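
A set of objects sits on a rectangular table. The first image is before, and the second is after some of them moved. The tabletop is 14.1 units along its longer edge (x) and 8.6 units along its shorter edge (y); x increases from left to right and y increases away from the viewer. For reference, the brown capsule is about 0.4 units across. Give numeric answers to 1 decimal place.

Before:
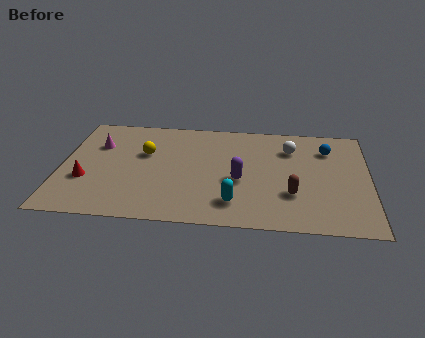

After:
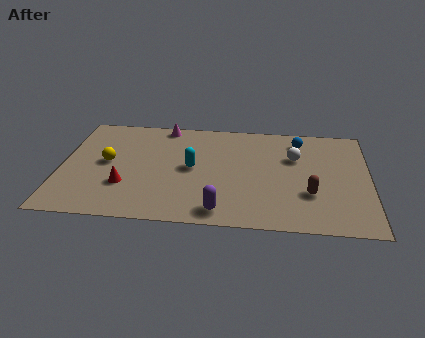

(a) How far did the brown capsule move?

0.8

From (10.6, 2.7) to (11.4, 2.8), the brown capsule covered √(0.8² + 0.1²) ≈ 0.8 units.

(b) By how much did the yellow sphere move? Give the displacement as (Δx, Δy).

(-1.7, -0.9)

The yellow sphere started near (3.8, 5.4) and ended near (2.1, 4.5).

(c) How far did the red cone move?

1.8

From (1.2, 3.0) to (3.0, 2.7), the red cone covered √(1.8² + 0.3²) ≈ 1.8 units.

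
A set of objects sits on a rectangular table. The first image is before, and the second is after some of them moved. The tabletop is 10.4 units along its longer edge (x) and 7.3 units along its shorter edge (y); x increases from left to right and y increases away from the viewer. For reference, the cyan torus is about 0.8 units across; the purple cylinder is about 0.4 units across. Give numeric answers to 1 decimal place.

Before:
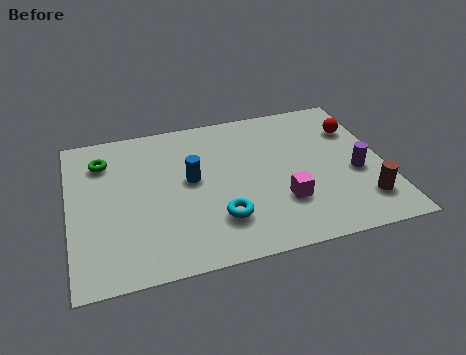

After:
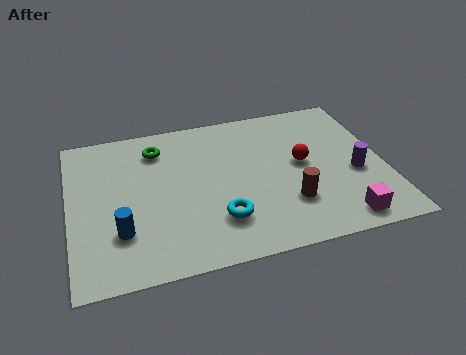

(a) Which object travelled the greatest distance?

the blue cylinder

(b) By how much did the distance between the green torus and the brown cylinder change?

-3.7

The distance was about 9.2 in the first image and 5.5 in the second, so they moved 3.7 units closer together.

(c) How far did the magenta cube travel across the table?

2.2

The magenta cube was near (6.9, 2.2) before and (8.7, 0.9) after, so it travelled √(1.8² + 1.3²) ≈ 2.2 units.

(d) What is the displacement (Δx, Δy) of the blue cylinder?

(-2.4, -1.9)

The blue cylinder started near (4.0, 4.0) and ended near (1.6, 2.1).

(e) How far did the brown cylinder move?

2.5

From (9.5, 1.6) to (7.1, 2.1), the brown cylinder covered √(2.4² + 0.5²) ≈ 2.5 units.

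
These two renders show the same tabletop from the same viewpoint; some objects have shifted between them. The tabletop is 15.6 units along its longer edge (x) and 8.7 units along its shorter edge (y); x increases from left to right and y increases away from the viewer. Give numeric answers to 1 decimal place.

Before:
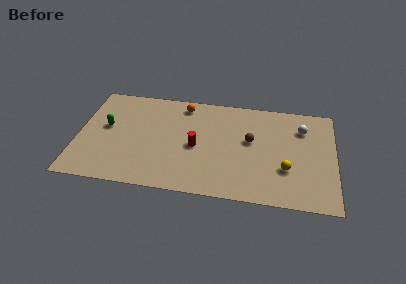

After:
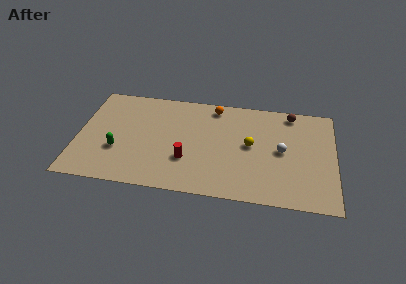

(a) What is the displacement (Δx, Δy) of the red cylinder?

(-0.5, -1.2)

The red cylinder was at about (7.2, 4.0) and moved to about (6.7, 2.8).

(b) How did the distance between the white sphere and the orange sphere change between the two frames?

-2.1

Before: roughly 7.4 units apart; after: 5.3. That's 2.1 units closer together.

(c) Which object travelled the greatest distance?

the brown sphere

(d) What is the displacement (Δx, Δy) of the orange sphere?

(1.9, 0.1)

The orange sphere was at about (6.3, 7.5) and moved to about (8.2, 7.6).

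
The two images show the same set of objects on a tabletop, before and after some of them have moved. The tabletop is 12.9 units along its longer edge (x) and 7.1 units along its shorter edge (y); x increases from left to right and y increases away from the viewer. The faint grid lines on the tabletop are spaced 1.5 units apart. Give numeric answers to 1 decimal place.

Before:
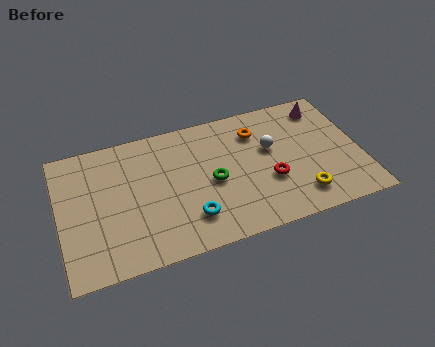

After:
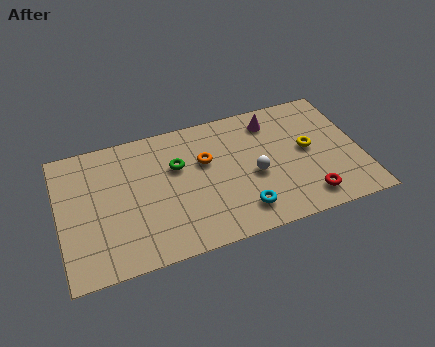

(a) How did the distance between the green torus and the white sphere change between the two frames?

+0.7

The distance was about 2.8 in the first image and 3.5 in the second, so they moved 0.7 units further apart.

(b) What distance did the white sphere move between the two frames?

1.4

The white sphere moved from about (9.1, 4.3) to (8.3, 3.1), a distance of √(0.8² + 1.2²) ≈ 1.4.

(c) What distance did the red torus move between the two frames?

2.1

From (8.9, 2.6) to (10.4, 1.2), the red torus covered √(1.5² + 1.4²) ≈ 2.1 units.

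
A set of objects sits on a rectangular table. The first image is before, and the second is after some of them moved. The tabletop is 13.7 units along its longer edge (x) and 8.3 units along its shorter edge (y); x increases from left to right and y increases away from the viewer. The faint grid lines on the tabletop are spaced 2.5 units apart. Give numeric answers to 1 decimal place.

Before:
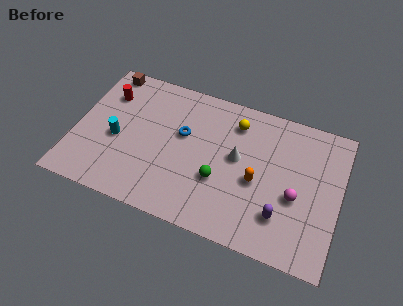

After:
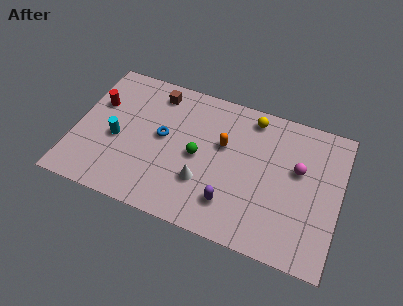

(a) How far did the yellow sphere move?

1.0

The yellow sphere was near (8.1, 6.6) before and (8.9, 7.2) after, so it travelled √(0.8² + 0.6²) ≈ 1.0 units.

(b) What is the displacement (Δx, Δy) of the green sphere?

(-1.2, 1.0)

The green sphere was at about (7.6, 3.0) and moved to about (6.4, 4.0).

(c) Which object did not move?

the cyan cylinder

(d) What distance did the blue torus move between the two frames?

1.1

The blue torus moved from about (5.5, 5.0) to (4.5, 4.5), a distance of √(1.0² + 0.5²) ≈ 1.1.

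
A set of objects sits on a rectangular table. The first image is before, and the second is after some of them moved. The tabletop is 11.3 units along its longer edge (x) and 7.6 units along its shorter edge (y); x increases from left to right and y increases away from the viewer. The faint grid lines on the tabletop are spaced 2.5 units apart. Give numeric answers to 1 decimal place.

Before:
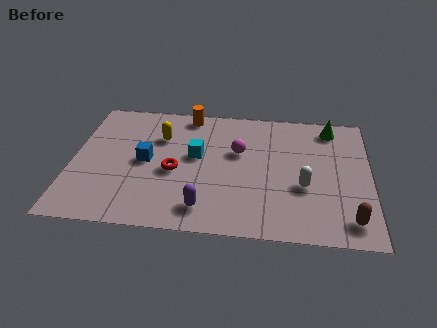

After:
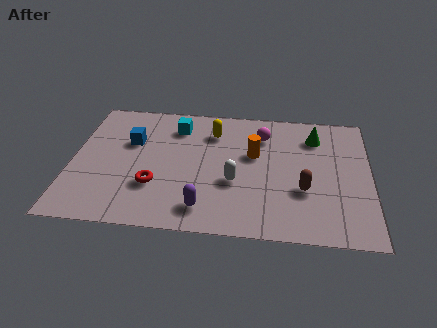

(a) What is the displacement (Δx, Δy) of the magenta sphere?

(0.9, 1.1)

The magenta sphere started near (6.3, 4.7) and ended near (7.2, 5.8).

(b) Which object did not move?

the purple capsule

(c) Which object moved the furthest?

the orange cylinder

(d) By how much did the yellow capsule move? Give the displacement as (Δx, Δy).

(2.0, 0.5)

The yellow capsule was at about (3.3, 5.3) and moved to about (5.3, 5.8).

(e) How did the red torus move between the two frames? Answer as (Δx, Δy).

(-0.7, -0.9)

The red torus was at about (3.9, 3.3) and moved to about (3.2, 2.4).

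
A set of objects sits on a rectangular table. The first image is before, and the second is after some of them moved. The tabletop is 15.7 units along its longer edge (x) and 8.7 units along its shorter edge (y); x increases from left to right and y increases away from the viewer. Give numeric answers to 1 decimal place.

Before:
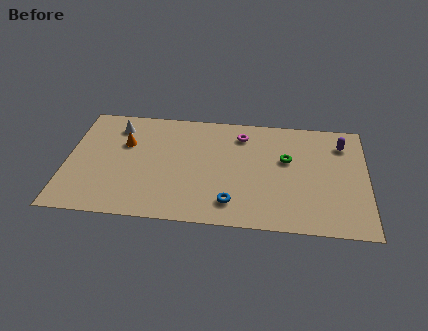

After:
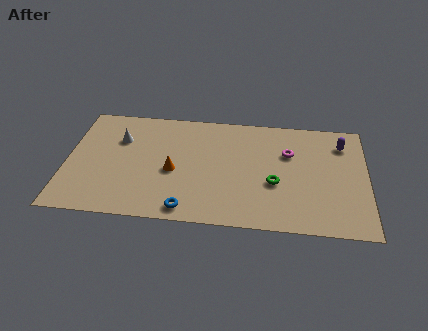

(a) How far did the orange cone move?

3.2

From (3.0, 5.7) to (5.6, 3.8), the orange cone covered √(2.6² + 1.9²) ≈ 3.2 units.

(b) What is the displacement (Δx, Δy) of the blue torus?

(-2.3, -0.7)

The blue torus was at about (8.7, 1.7) and moved to about (6.4, 1.0).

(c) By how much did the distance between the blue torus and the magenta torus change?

+1.8

Before: roughly 5.3 units apart; after: 7.1. That's 1.8 units further apart.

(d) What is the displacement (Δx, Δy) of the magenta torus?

(2.5, -1.2)

The magenta torus was at about (9.1, 7.0) and moved to about (11.6, 5.8).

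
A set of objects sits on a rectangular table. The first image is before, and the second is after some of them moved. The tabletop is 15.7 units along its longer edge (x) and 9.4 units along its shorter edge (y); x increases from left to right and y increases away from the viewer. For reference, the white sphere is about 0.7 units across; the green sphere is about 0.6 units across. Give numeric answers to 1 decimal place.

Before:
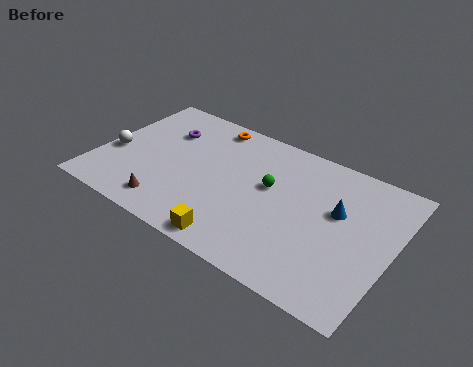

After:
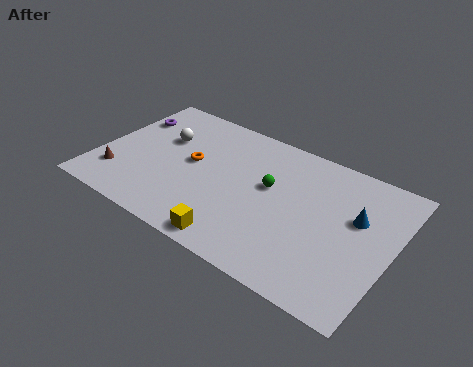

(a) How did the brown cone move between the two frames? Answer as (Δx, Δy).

(-3.0, 0.8)

The brown cone was at about (4.3, 1.5) and moved to about (1.3, 2.3).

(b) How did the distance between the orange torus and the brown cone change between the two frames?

-2.3

They were about 6.9 units apart before and 4.6 after — 2.3 units closer together.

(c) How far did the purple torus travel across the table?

2.1

The purple torus moved from about (3.1, 6.7) to (1.0, 6.8), a distance of √(2.1² + 0.1²) ≈ 2.1.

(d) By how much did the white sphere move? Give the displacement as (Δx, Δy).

(2.3, 2.3)

The white sphere was at about (0.8, 3.8) and moved to about (3.1, 6.1).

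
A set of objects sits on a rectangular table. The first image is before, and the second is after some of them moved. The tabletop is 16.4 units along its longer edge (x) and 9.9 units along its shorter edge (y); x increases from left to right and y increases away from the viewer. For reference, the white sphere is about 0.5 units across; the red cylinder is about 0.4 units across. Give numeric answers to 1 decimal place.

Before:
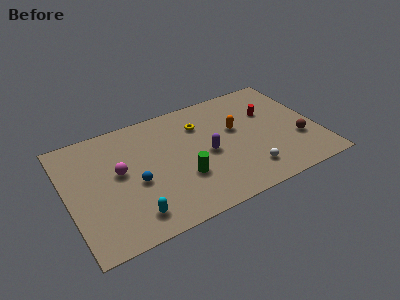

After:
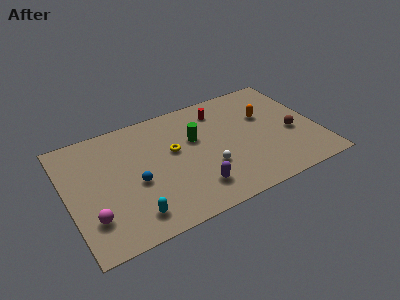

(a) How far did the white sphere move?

2.8

The white sphere was near (11.4, 2.0) before and (9.0, 3.4) after, so it travelled √(2.4² + 1.4²) ≈ 2.8 units.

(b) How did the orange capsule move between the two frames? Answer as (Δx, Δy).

(2.0, 0.4)

The orange capsule was at about (11.2, 5.9) and moved to about (13.2, 6.3).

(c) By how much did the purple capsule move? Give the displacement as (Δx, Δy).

(-1.2, -2.5)

The purple capsule was at about (9.1, 4.6) and moved to about (7.9, 2.1).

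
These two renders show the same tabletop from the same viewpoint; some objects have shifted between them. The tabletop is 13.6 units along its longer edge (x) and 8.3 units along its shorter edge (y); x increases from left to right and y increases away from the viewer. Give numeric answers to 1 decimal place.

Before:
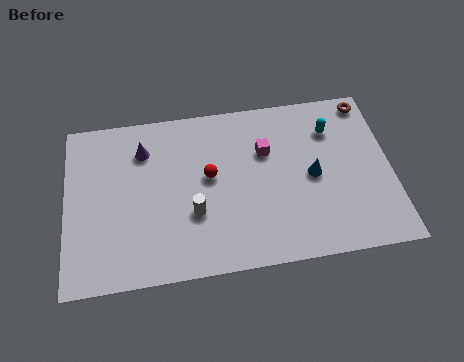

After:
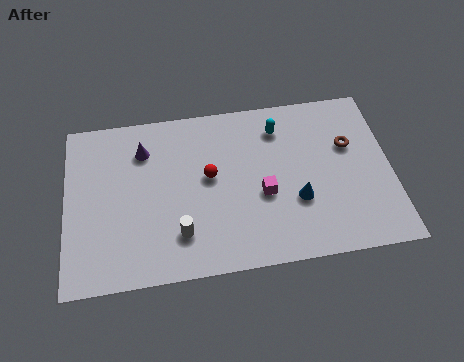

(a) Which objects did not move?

the red sphere and the purple cone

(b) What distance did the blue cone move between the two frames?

1.3

From (10.3, 4.0) to (9.6, 2.9), the blue cone covered √(0.7² + 1.1²) ≈ 1.3 units.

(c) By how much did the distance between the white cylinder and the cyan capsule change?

-0.5

Before: roughly 6.8 units apart; after: 6.3. That's 0.5 units closer together.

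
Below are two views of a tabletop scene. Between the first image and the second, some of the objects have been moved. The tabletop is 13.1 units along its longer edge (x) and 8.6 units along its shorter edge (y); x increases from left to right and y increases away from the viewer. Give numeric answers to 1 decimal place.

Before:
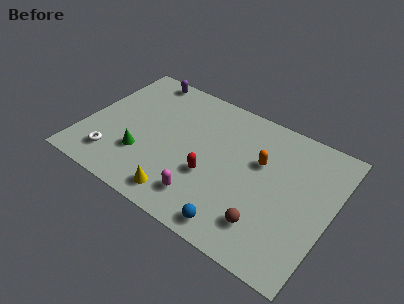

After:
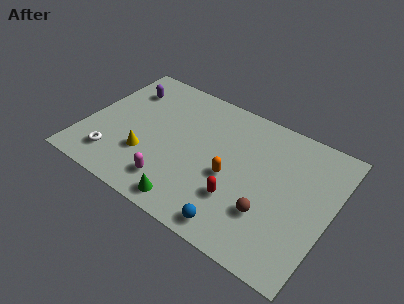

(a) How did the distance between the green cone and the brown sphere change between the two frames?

-2.6

Before: roughly 6.8 units apart; after: 4.2. That's 2.6 units closer together.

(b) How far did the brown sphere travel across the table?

0.7

From (10.1, 1.9) to (10.1, 2.6), the brown sphere covered √(0.0² + 0.7²) ≈ 0.7 units.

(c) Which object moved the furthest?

the green cone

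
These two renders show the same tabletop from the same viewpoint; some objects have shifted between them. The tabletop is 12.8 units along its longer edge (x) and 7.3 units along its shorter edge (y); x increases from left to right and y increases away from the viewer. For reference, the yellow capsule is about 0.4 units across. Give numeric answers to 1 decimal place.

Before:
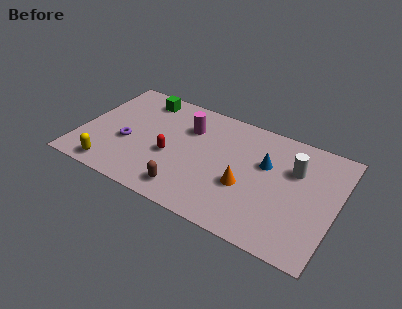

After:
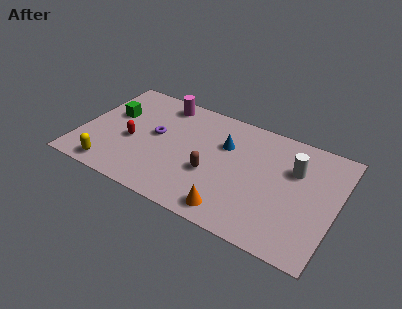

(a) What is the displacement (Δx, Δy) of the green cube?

(-1.3, -1.7)

The green cube started near (2.7, 6.2) and ended near (1.4, 4.5).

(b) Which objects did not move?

the white cylinder and the yellow capsule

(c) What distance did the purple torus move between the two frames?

1.7

The purple torus was near (2.4, 2.9) before and (3.7, 4.0) after, so it travelled √(1.3² + 1.1²) ≈ 1.7 units.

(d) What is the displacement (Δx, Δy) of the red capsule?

(-2.0, 0.1)

The red capsule was at about (4.6, 3.0) and moved to about (2.6, 3.1).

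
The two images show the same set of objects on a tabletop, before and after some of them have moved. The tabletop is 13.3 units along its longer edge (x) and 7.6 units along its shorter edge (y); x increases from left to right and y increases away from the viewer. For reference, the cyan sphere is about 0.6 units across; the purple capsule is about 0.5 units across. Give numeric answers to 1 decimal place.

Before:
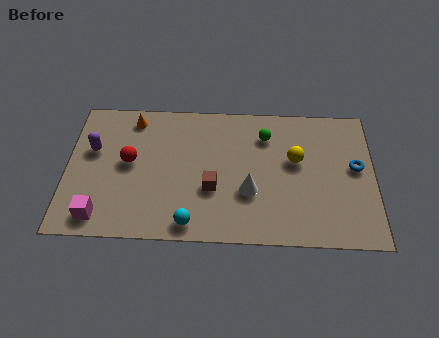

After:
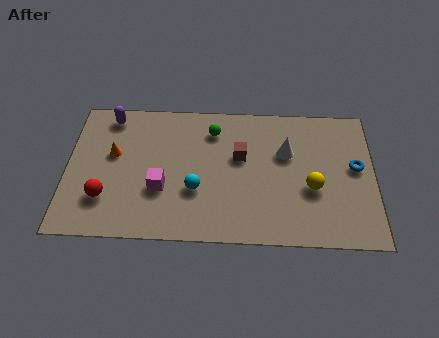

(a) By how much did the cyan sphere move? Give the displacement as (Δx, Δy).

(0.2, 1.8)

The cyan sphere was at about (5.4, 0.9) and moved to about (5.6, 2.7).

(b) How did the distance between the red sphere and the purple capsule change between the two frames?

+2.8

Before: roughly 1.7 units apart; after: 4.5. That's 2.8 units further apart.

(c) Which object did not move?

the blue torus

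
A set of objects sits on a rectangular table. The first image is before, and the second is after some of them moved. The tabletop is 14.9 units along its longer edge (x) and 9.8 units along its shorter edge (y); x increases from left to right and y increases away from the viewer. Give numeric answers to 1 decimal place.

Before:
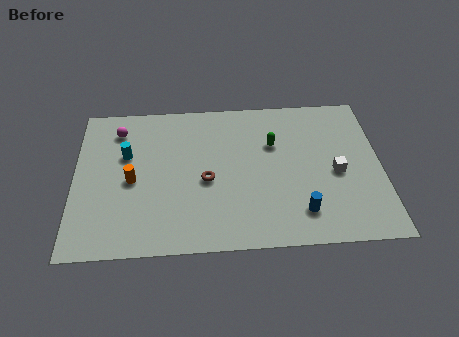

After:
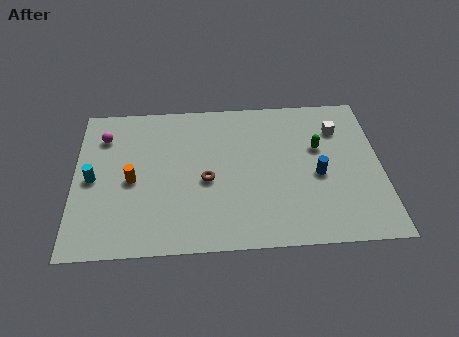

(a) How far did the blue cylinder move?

2.5

The blue cylinder was near (10.9, 2.0) before and (11.8, 4.3) after, so it travelled √(0.9² + 2.3²) ≈ 2.5 units.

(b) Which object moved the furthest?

the white cube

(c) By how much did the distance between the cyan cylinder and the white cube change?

+1.9

Before: roughly 10.4 units apart; after: 12.3. That's 1.9 units further apart.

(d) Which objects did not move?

the brown torus and the orange cylinder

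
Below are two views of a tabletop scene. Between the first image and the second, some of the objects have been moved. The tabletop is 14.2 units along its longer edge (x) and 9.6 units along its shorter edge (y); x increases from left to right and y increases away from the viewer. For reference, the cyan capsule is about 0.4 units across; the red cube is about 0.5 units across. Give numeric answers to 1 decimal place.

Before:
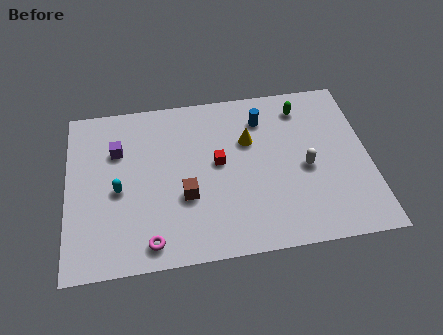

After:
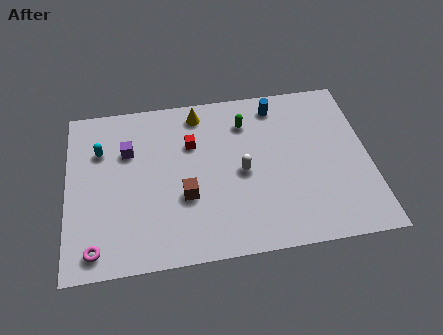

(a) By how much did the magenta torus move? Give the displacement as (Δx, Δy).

(-2.5, 0.0)

The magenta torus was at about (3.8, 1.2) and moved to about (1.3, 1.2).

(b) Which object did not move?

the brown cube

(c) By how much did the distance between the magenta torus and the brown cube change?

+1.9

The distance was about 2.9 in the first image and 4.8 in the second, so they moved 1.9 units further apart.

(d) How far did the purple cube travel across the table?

0.5

The purple cube was near (2.4, 6.6) before and (2.9, 6.5) after, so it travelled √(0.5² + 0.1²) ≈ 0.5 units.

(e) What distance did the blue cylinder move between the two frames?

1.0

The blue cylinder moved from about (9.3, 7.5) to (10.0, 8.2), a distance of √(0.7² + 0.7²) ≈ 1.0.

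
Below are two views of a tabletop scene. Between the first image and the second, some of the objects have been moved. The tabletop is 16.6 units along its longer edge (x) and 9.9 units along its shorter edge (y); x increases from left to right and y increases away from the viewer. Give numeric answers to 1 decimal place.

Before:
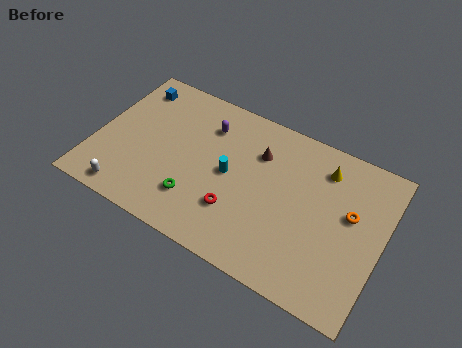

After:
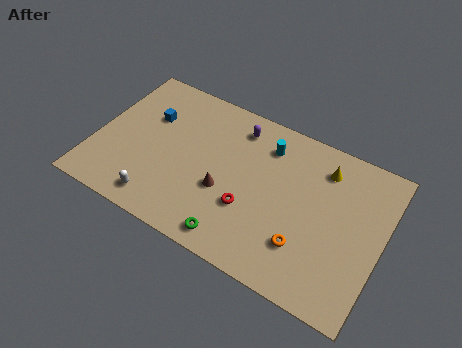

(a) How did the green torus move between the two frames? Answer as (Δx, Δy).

(2.5, -1.3)

The green torus was at about (6.2, 2.5) and moved to about (8.7, 1.2).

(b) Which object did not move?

the yellow cone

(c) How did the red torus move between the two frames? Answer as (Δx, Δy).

(0.7, 0.5)

The red torus was at about (8.5, 2.9) and moved to about (9.2, 3.4).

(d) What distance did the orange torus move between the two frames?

3.8

The orange torus was near (14.7, 5.8) before and (12.5, 2.7) after, so it travelled √(2.2² + 3.1²) ≈ 3.8 units.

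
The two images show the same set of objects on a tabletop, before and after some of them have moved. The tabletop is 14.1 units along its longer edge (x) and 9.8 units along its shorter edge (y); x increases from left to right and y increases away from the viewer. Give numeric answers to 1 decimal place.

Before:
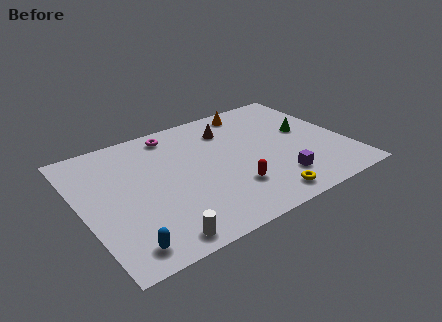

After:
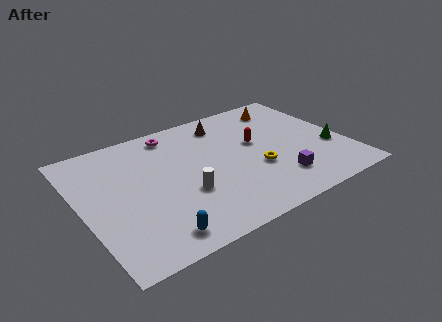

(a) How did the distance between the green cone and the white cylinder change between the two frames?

-2.0

They were about 10.0 units apart before and 8.0 after — 2.0 units closer together.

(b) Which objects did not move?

the magenta torus and the purple cube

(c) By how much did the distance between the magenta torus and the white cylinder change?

-2.8

Before: roughly 7.8 units apart; after: 5.0. That's 2.8 units closer together.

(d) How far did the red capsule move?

3.6

The red capsule was near (7.6, 2.7) before and (9.5, 5.7) after, so it travelled √(1.9² + 3.0²) ≈ 3.6 units.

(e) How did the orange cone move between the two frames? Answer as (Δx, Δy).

(1.8, -0.5)

The orange cone started near (9.8, 8.6) and ended near (11.6, 8.1).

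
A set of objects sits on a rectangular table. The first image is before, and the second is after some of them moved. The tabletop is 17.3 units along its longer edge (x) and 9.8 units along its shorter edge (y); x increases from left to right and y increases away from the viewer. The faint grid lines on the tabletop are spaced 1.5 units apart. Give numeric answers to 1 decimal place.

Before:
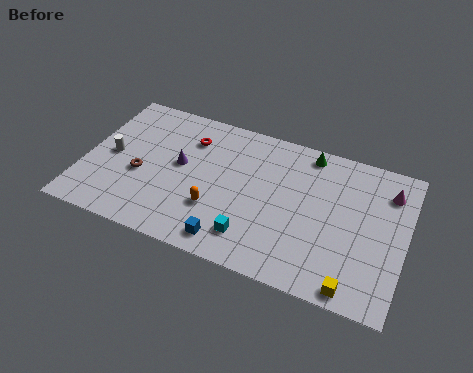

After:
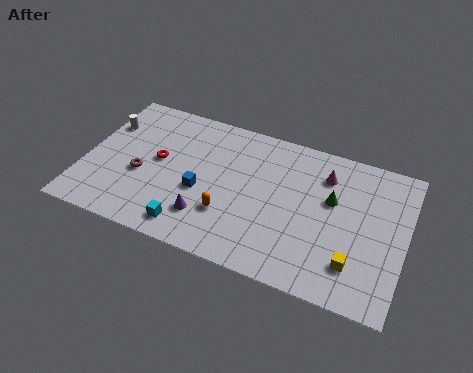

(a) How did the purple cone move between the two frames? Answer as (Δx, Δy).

(1.8, -3.0)

The purple cone started near (5.1, 5.4) and ended near (6.9, 2.4).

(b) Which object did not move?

the brown torus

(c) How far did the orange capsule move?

0.7

From (7.3, 3.1) to (8.0, 3.0), the orange capsule covered √(0.7² + 0.1²) ≈ 0.7 units.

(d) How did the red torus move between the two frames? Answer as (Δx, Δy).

(-1.5, -2.1)

The red torus started near (5.4, 7.4) and ended near (3.9, 5.3).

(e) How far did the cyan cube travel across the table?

3.4

From (9.4, 2.0) to (6.1, 1.4), the cyan cube covered √(3.3² + 0.6²) ≈ 3.4 units.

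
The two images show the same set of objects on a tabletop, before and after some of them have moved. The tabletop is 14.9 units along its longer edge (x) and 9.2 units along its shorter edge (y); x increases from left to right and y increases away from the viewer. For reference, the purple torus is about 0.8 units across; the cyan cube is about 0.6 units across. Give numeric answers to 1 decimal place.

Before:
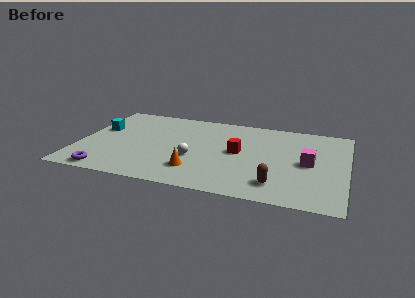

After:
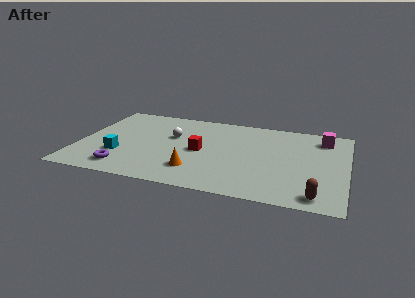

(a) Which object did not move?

the orange cone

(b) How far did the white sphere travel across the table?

2.6

From (6.5, 3.5) to (5.1, 5.7), the white sphere covered √(1.4² + 2.2²) ≈ 2.6 units.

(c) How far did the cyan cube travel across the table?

3.0

The cyan cube moved from about (1.0, 5.6) to (2.4, 2.9), a distance of √(1.4² + 2.7²) ≈ 3.0.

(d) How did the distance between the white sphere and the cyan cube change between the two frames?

-2.0

Before: roughly 5.9 units apart; after: 3.9. That's 2.0 units closer together.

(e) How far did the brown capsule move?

2.3

From (11.2, 1.8) to (13.4, 1.1), the brown capsule covered √(2.2² + 0.7²) ≈ 2.3 units.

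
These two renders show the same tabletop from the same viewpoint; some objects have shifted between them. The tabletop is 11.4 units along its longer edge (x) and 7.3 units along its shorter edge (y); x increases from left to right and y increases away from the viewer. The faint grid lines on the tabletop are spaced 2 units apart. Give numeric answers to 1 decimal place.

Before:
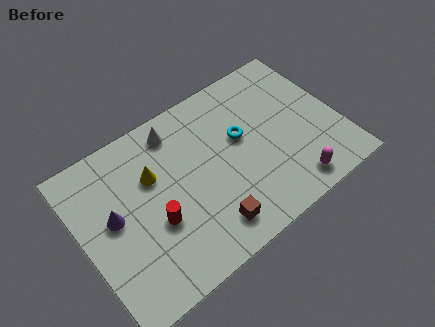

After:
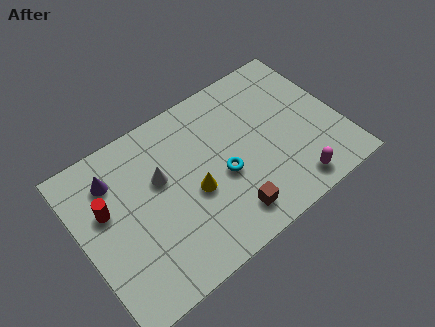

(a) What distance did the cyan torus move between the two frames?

1.6

From (7.2, 4.3) to (6.1, 3.1), the cyan torus covered √(1.1² + 1.2²) ≈ 1.6 units.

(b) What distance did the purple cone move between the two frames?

1.6

From (1.4, 4.0) to (1.7, 5.6), the purple cone covered √(0.3² + 1.6²) ≈ 1.6 units.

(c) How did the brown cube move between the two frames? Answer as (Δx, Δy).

(0.9, 0.0)

The brown cube started near (5.1, 1.3) and ended near (6.0, 1.3).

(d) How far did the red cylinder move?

2.5

The red cylinder moved from about (3.0, 2.8) to (1.2, 4.5), a distance of √(1.8² + 1.7²) ≈ 2.5.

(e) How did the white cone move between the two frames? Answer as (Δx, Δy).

(-1.0, -1.7)

The white cone started near (4.6, 6.2) and ended near (3.6, 4.5).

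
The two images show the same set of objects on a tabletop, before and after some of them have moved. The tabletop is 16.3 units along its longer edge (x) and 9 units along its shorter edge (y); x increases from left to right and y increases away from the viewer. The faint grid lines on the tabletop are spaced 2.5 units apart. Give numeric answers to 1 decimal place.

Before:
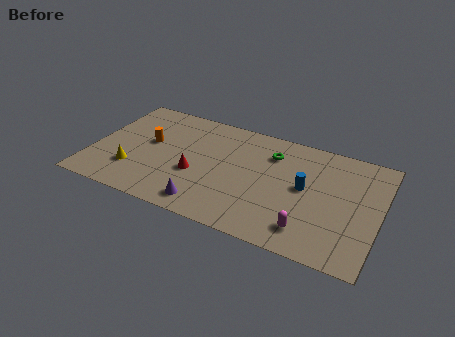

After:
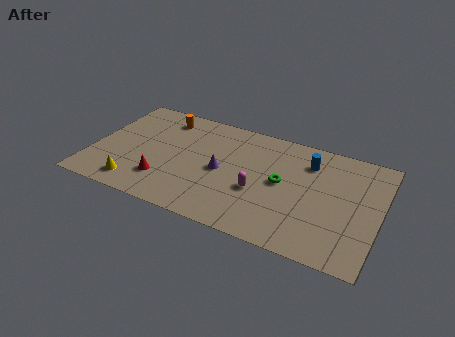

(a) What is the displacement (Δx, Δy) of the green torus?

(0.8, -2.1)

The green torus started near (10.0, 6.8) and ended near (10.8, 4.7).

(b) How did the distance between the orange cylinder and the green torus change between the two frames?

+0.6

The distance was about 7.1 in the first image and 7.7 in the second, so they moved 0.6 units further apart.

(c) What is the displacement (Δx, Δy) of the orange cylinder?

(0.5, 2.4)

The orange cylinder was at about (3.1, 5.1) and moved to about (3.6, 7.5).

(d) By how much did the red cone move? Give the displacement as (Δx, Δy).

(-1.7, -1.2)

From the two frames, the red cone sits at roughly (6.0, 3.5) before and (4.3, 2.3) after.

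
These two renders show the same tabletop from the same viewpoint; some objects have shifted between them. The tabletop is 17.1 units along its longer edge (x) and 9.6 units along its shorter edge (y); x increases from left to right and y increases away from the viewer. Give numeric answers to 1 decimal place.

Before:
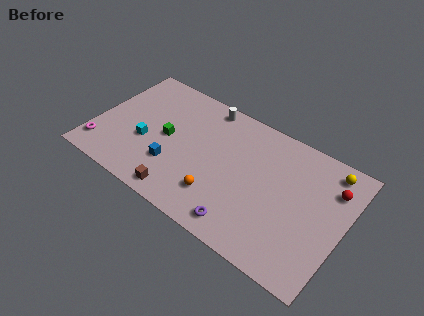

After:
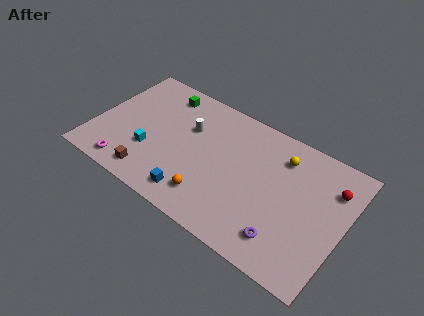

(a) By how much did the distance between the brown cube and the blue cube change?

+1.0

Before: roughly 2.0 units apart; after: 3.0. That's 1.0 units further apart.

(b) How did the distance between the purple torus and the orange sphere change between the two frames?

+2.9

They were about 2.2 units apart before and 5.1 after — 2.9 units further apart.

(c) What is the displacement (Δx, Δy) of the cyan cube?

(0.4, -0.5)

From the two frames, the cyan cube sits at roughly (3.6, 3.7) before and (4.0, 3.2) after.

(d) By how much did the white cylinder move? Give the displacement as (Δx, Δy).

(-0.8, -2.3)

The white cylinder started near (7.0, 8.6) and ended near (6.2, 6.3).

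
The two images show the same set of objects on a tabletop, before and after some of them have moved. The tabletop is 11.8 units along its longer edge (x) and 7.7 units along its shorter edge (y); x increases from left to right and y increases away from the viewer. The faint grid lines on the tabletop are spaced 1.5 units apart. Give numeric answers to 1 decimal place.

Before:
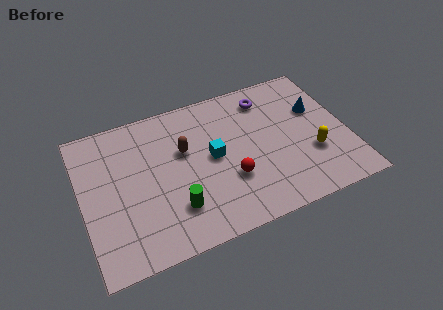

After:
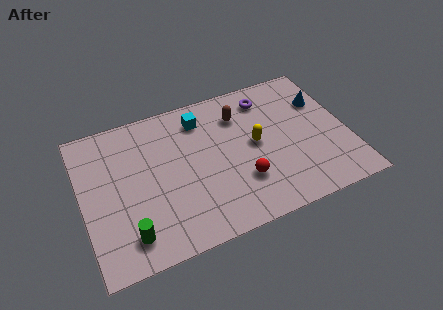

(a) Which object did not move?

the purple torus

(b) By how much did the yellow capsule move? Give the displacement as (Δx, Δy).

(-2.4, 1.4)

From the two frames, the yellow capsule sits at roughly (10.1, 2.6) before and (7.7, 4.0) after.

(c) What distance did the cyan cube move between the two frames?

2.2

From (5.8, 4.0) to (5.5, 6.2), the cyan cube covered √(0.3² + 2.2²) ≈ 2.2 units.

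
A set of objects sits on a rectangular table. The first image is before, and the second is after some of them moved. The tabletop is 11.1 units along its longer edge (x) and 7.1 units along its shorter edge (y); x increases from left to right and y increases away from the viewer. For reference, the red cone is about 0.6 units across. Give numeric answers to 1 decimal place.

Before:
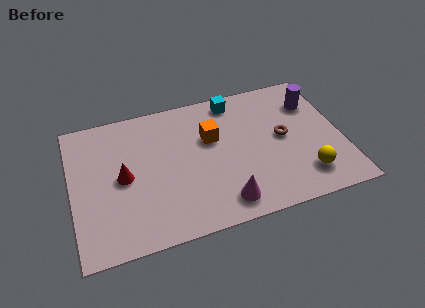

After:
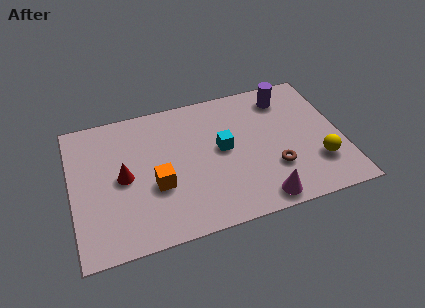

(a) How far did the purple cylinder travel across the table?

1.3

The purple cylinder moved from about (10.1, 5.2) to (9.0, 5.8), a distance of √(1.1² + 0.6²) ≈ 1.3.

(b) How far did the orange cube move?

3.0

From (5.8, 4.5) to (3.4, 2.7), the orange cube covered √(2.4² + 1.8²) ≈ 3.0 units.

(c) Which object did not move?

the red cone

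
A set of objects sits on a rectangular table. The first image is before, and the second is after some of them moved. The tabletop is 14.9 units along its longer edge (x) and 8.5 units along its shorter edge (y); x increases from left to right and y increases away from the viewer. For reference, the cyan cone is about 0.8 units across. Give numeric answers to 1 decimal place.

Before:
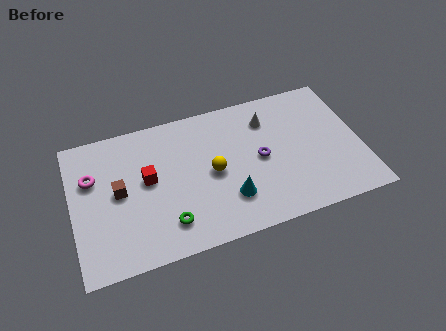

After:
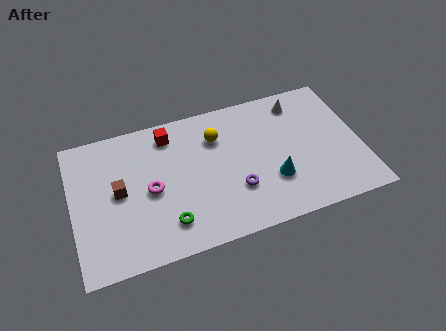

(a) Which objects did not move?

the brown cube and the green torus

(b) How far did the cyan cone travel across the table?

2.3

From (7.9, 2.3) to (10.2, 2.7), the cyan cone covered √(2.3² + 0.4²) ≈ 2.3 units.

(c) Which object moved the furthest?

the magenta torus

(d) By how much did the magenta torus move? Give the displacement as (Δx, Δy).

(2.9, -1.6)

The magenta torus was at about (1.1, 5.6) and moved to about (4.0, 4.0).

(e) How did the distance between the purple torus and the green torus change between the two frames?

-1.8

The distance was about 5.5 in the first image and 3.7 in the second, so they moved 1.8 units closer together.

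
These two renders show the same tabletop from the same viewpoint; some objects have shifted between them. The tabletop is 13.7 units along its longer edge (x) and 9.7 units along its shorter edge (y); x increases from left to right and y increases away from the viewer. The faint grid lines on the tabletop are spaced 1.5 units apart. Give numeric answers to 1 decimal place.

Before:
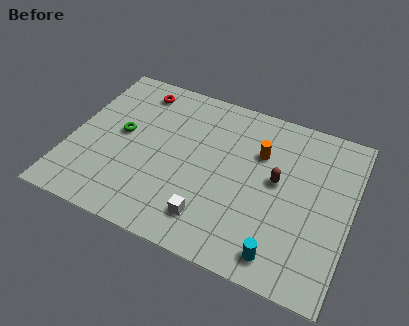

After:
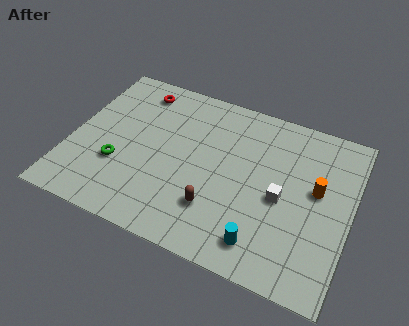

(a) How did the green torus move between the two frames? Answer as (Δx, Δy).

(0.1, -1.9)

The green torus started near (2.4, 5.2) and ended near (2.5, 3.3).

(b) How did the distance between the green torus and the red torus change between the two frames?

+1.9

Before: roughly 3.0 units apart; after: 4.9. That's 1.9 units further apart.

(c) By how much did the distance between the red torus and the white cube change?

+0.8

The distance was about 7.7 in the first image and 8.5 in the second, so they moved 0.8 units further apart.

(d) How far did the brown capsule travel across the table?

3.8

The brown capsule was near (10.1, 5.3) before and (7.4, 2.6) after, so it travelled √(2.7² + 2.7²) ≈ 3.8 units.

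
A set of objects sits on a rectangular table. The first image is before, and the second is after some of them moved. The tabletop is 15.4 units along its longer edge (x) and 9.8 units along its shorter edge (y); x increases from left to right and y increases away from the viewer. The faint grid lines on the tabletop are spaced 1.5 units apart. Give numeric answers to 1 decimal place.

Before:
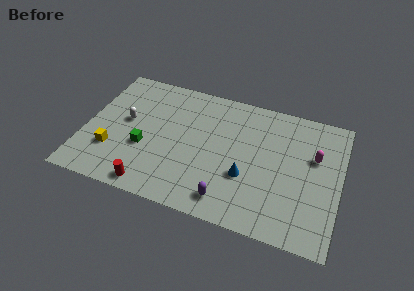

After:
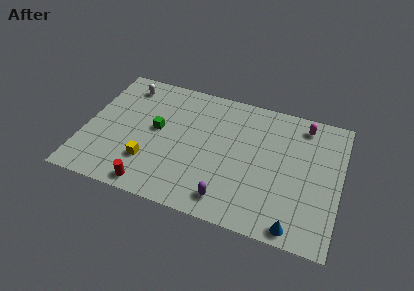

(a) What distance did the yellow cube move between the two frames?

2.3

From (1.8, 2.9) to (4.1, 2.7), the yellow cube covered √(2.3² + 0.2²) ≈ 2.3 units.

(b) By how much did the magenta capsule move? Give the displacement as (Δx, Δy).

(-0.8, 2.2)

From the two frames, the magenta capsule sits at roughly (13.8, 6.2) before and (13.0, 8.4) after.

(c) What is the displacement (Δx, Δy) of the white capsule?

(-0.3, 2.8)

The white capsule was at about (2.4, 5.4) and moved to about (2.1, 8.2).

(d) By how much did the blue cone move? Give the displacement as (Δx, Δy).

(3.1, -2.6)

The blue cone started near (9.9, 3.5) and ended near (13.0, 0.9).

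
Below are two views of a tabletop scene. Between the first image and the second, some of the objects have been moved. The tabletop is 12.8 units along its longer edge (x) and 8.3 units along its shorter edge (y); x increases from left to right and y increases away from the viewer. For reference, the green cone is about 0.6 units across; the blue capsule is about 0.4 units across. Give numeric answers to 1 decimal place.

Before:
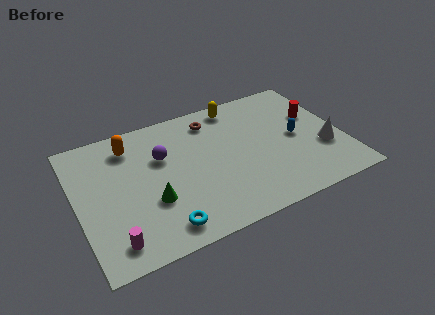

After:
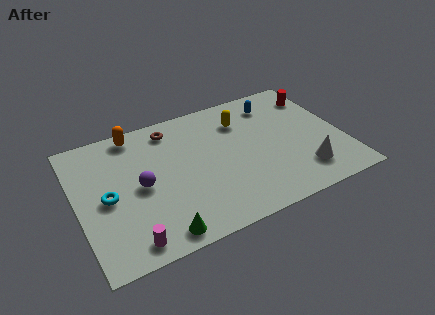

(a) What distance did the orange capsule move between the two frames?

0.8

The orange capsule moved from about (2.8, 6.7) to (3.1, 7.4), a distance of √(0.3² + 0.7²) ≈ 0.8.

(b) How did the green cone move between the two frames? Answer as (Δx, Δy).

(0.1, -2.0)

The green cone started near (3.4, 2.9) and ended near (3.5, 0.9).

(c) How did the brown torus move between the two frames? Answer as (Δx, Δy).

(-2.0, 0.2)

The brown torus started near (6.8, 6.8) and ended near (4.8, 7.0).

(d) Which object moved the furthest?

the cyan torus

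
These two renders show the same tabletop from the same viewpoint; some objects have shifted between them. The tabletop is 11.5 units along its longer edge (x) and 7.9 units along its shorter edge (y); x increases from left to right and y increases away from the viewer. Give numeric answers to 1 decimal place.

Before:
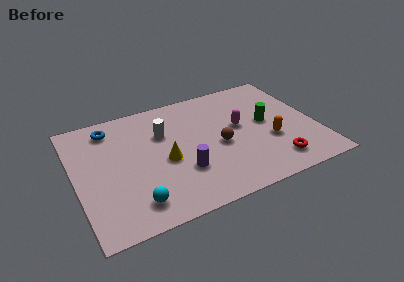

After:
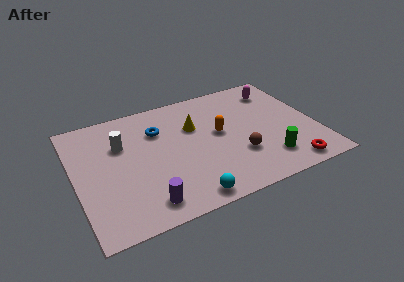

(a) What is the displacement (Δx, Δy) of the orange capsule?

(-2.3, 1.4)

From the two frames, the orange capsule sits at roughly (9.2, 2.9) before and (6.9, 4.3) after.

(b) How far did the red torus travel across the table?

0.8

The red torus was near (9.2, 1.4) before and (9.8, 0.9) after, so it travelled √(0.6² + 0.5²) ≈ 0.8 units.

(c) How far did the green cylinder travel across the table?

2.5

The green cylinder was near (9.2, 4.2) before and (8.9, 1.7) after, so it travelled √(0.3² + 2.5²) ≈ 2.5 units.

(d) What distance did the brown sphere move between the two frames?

1.3

The brown sphere was near (6.8, 3.5) before and (7.6, 2.5) after, so it travelled √(0.8² + 1.0²) ≈ 1.3 units.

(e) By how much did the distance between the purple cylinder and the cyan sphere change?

-0.7

The distance was about 2.6 in the first image and 1.9 in the second, so they moved 0.7 units closer together.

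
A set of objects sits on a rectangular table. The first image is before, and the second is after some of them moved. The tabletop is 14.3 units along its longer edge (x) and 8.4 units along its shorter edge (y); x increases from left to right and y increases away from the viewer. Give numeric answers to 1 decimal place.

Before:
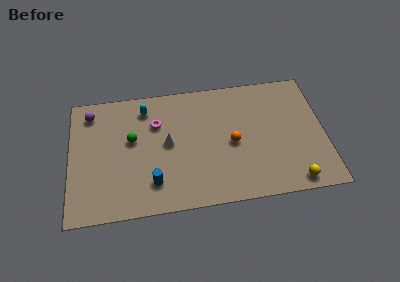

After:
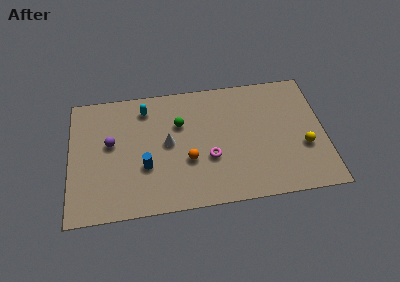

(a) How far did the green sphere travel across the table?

2.8

The green sphere was near (3.5, 4.9) before and (6.2, 5.6) after, so it travelled √(2.7² + 0.7²) ≈ 2.8 units.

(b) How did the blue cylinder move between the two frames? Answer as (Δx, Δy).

(-0.4, 1.1)

The blue cylinder started near (4.6, 1.9) and ended near (4.2, 3.0).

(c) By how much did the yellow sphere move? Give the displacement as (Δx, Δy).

(0.7, 2.2)

The yellow sphere started near (12.4, 0.9) and ended near (13.1, 3.1).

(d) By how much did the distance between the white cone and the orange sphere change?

-1.9

They were about 3.6 units apart before and 1.7 after — 1.9 units closer together.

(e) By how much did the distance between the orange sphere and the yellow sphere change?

+2.0

Before: roughly 4.5 units apart; after: 6.5. That's 2.0 units further apart.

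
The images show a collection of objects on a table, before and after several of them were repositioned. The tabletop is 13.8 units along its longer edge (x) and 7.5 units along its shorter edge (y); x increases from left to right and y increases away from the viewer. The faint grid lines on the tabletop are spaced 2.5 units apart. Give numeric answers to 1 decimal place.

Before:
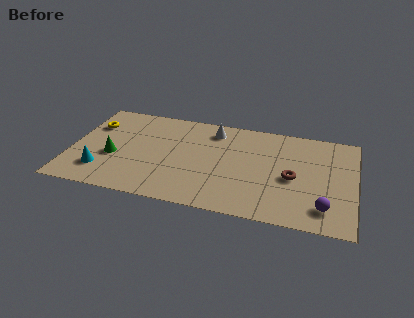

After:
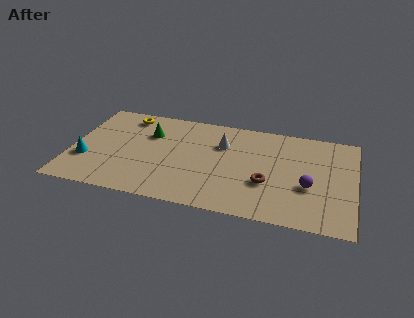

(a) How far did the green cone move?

2.7

The green cone moved from about (2.1, 3.0) to (3.7, 5.2), a distance of √(1.6² + 2.2²) ≈ 2.7.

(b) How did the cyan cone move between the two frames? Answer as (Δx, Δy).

(-0.8, 0.7)

From the two frames, the cyan cone sits at roughly (1.6, 1.8) before and (0.8, 2.5) after.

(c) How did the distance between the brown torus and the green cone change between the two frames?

-2.3

The distance was about 8.7 in the first image and 6.4 in the second, so they moved 2.3 units closer together.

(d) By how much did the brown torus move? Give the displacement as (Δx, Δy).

(-1.2, -0.7)

From the two frames, the brown torus sits at roughly (10.8, 3.4) before and (9.6, 2.7) after.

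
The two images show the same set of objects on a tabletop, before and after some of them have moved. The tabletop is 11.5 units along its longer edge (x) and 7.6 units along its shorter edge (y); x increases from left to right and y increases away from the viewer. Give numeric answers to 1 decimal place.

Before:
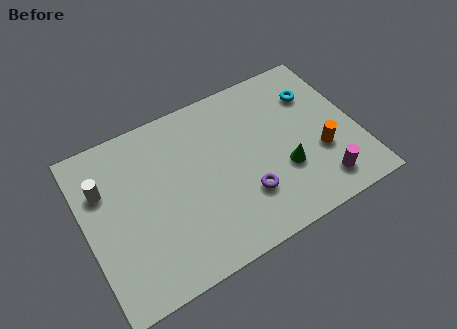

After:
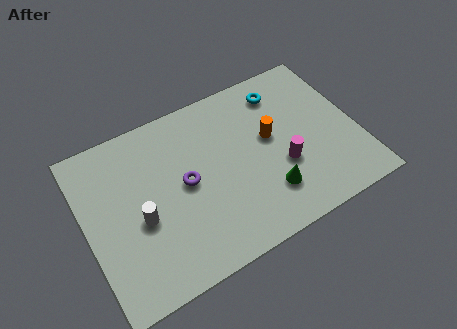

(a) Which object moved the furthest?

the purple torus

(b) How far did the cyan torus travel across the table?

1.5

The cyan torus moved from about (10.0, 5.5) to (8.7, 6.2), a distance of √(1.3² + 0.7²) ≈ 1.5.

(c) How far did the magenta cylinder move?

2.1

The magenta cylinder moved from about (9.6, 1.3) to (8.2, 2.8), a distance of √(1.4² + 1.5²) ≈ 2.1.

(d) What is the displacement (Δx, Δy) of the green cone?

(-0.8, -0.7)

From the two frames, the green cone sits at roughly (8.2, 2.6) before and (7.4, 1.9) after.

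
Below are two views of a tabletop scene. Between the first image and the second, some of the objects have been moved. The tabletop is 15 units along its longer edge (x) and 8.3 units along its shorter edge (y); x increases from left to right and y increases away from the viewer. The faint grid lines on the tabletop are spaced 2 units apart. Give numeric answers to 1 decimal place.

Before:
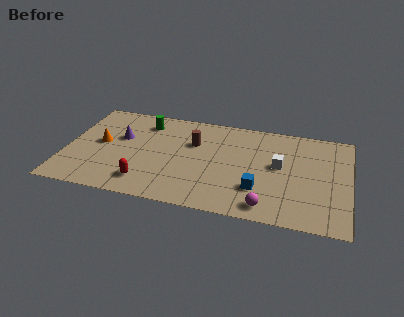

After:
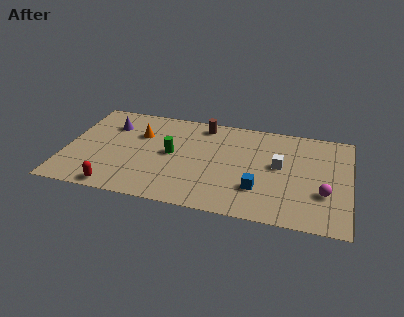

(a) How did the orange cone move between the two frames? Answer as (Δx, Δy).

(2.0, 1.2)

From the two frames, the orange cone sits at roughly (1.8, 4.4) before and (3.8, 5.6) after.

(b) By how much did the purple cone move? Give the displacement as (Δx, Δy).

(-0.6, 1.0)

From the two frames, the purple cone sits at roughly (2.8, 5.1) before and (2.2, 6.1) after.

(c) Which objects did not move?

the white cube and the blue cube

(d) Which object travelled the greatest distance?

the magenta sphere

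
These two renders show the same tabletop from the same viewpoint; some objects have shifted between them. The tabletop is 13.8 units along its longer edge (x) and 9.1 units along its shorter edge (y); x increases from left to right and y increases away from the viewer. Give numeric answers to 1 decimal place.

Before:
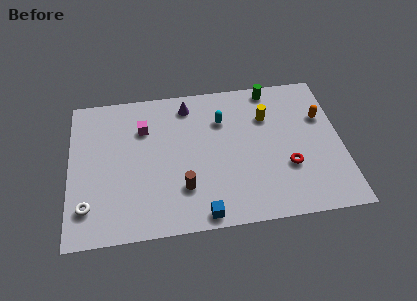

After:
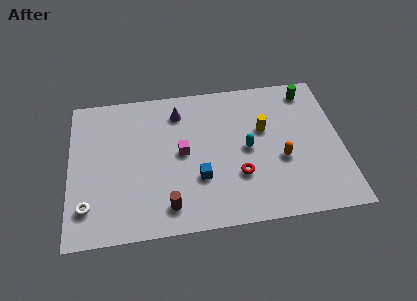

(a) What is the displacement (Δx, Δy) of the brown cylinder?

(-0.8, -1.0)

The brown cylinder was at about (5.7, 2.5) and moved to about (4.9, 1.5).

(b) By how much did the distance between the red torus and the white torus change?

-2.5

Before: roughly 10.2 units apart; after: 7.7. That's 2.5 units closer together.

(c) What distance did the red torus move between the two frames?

2.5

The red torus was near (11.0, 3.1) before and (8.5, 2.9) after, so it travelled √(2.5² + 0.2²) ≈ 2.5 units.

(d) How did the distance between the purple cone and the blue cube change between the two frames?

-2.5

They were about 6.9 units apart before and 4.4 after — 2.5 units closer together.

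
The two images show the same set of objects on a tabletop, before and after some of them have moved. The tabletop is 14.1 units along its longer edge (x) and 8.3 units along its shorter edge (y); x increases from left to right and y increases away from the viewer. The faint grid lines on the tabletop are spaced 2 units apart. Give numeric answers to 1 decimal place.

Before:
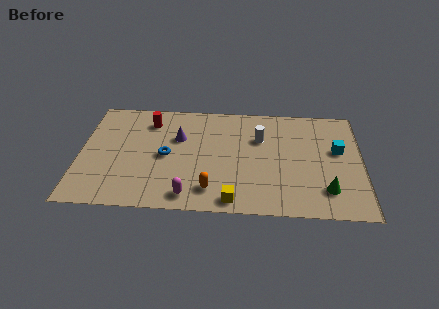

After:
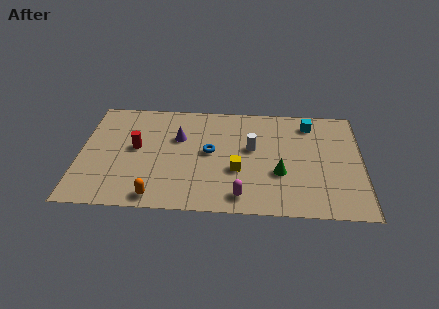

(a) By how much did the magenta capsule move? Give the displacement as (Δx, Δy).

(2.6, 0.1)

From the two frames, the magenta capsule sits at roughly (5.5, 1.1) before and (8.1, 1.2) after.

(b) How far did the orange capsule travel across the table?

2.8

The orange capsule was near (6.6, 1.6) before and (3.9, 0.9) after, so it travelled √(2.7² + 0.7²) ≈ 2.8 units.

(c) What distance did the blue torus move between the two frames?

2.2

The blue torus was near (4.3, 4.0) before and (6.5, 4.4) after, so it travelled √(2.2² + 0.4²) ≈ 2.2 units.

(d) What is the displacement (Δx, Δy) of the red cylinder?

(-0.6, -2.1)

The red cylinder started near (3.4, 6.6) and ended near (2.8, 4.5).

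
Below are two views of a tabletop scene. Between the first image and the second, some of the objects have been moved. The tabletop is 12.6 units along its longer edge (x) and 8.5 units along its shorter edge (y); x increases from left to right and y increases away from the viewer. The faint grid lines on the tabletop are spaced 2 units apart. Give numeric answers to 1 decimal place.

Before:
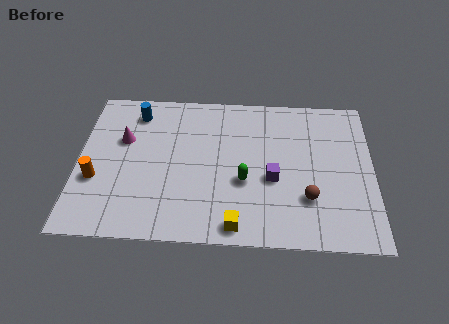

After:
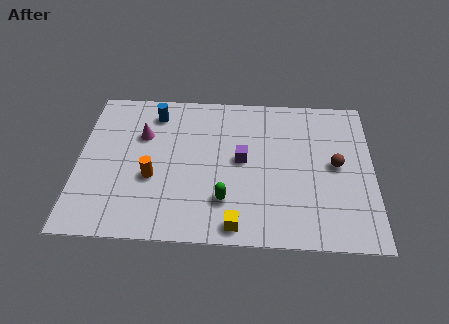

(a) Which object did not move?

the yellow cube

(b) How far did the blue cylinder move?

0.8

The blue cylinder was near (2.4, 7.0) before and (3.2, 7.0) after, so it travelled √(0.8² + 0.0²) ≈ 0.8 units.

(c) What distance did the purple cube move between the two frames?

1.6

The purple cube moved from about (8.3, 3.5) to (7.0, 4.5), a distance of √(1.3² + 1.0²) ≈ 1.6.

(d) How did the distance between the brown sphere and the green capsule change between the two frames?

+2.4

They were about 2.8 units apart before and 5.2 after — 2.4 units further apart.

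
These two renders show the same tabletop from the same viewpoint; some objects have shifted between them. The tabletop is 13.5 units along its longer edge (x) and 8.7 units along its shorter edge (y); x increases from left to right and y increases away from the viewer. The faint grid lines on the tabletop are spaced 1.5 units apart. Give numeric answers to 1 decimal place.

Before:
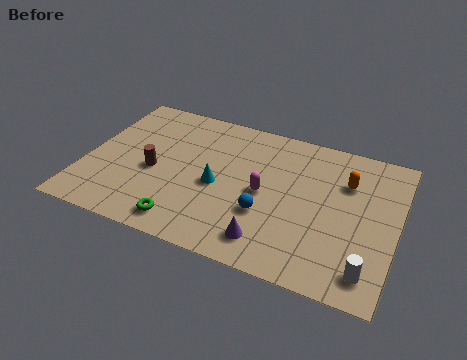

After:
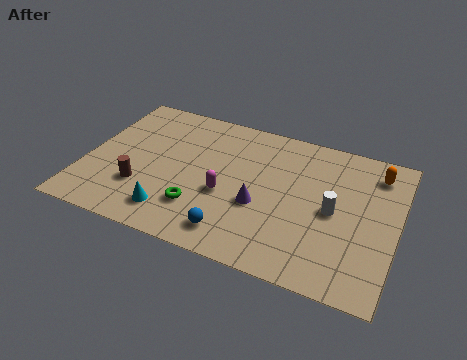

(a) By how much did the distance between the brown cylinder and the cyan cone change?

-1.0

They were about 2.8 units apart before and 1.8 after — 1.0 units closer together.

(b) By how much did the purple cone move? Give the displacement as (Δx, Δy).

(-0.6, 1.9)

The purple cone was at about (8.3, 1.5) and moved to about (7.7, 3.4).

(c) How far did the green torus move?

1.2

The green torus moved from about (4.7, 1.2) to (5.2, 2.3), a distance of √(0.5² + 1.1²) ≈ 1.2.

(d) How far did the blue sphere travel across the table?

2.0

The blue sphere moved from about (8.0, 3.0) to (6.8, 1.4), a distance of √(1.2² + 1.6²) ≈ 2.0.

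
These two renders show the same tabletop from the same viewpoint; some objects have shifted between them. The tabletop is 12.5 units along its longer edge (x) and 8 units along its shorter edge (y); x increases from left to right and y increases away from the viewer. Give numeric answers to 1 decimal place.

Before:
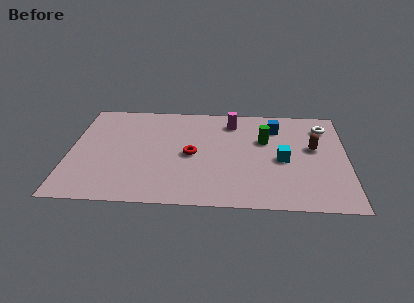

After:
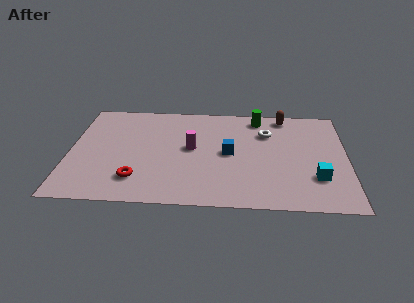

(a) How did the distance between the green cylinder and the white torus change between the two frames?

-1.7

Before: roughly 3.0 units apart; after: 1.3. That's 1.7 units closer together.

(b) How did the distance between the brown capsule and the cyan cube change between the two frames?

+3.3

Before: roughly 1.7 units apart; after: 5.0. That's 3.3 units further apart.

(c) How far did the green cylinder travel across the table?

1.8

The green cylinder was near (8.8, 5.1) before and (8.5, 6.9) after, so it travelled √(0.3² + 1.8²) ≈ 1.8 units.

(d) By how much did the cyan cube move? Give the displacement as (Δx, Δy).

(1.5, -1.3)

From the two frames, the cyan cube sits at roughly (9.6, 3.6) before and (11.1, 2.3) after.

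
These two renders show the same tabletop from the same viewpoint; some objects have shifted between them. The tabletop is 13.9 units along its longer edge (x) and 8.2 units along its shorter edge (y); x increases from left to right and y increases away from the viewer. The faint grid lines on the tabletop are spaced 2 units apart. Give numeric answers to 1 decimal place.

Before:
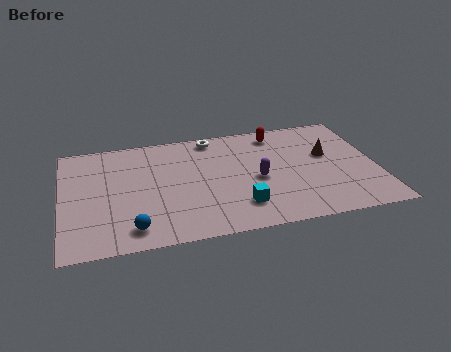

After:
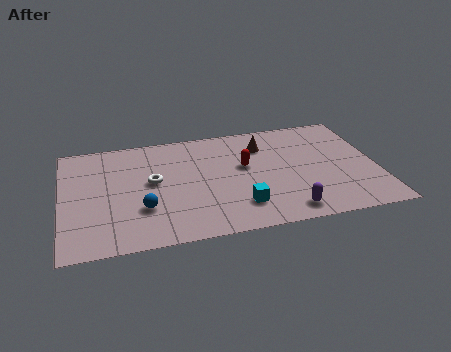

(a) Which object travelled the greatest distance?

the white torus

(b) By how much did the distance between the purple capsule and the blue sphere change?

+0.3

Before: roughly 6.1 units apart; after: 6.4. That's 0.3 units further apart.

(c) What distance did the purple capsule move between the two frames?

2.8

The purple capsule moved from about (8.6, 3.7) to (9.7, 1.1), a distance of √(1.1² + 2.6²) ≈ 2.8.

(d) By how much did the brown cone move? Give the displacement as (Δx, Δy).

(-2.8, 1.3)

The brown cone was at about (11.8, 4.9) and moved to about (9.0, 6.2).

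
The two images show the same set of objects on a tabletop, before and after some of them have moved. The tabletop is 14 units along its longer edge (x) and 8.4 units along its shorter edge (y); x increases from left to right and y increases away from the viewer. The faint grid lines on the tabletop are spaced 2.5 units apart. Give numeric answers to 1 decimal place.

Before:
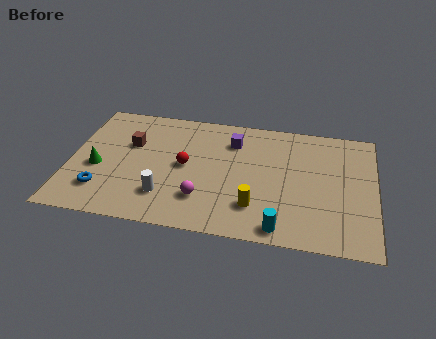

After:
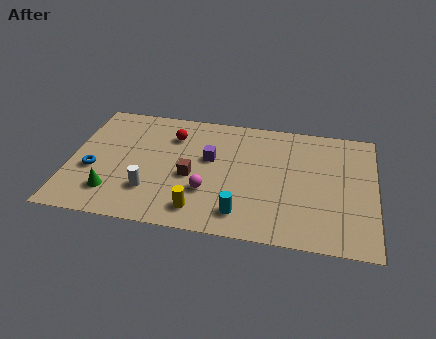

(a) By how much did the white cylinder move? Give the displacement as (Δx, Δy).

(-0.7, 0.2)

The white cylinder was at about (4.5, 2.1) and moved to about (3.8, 2.3).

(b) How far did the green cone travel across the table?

1.8

The green cone was near (1.3, 3.5) before and (2.1, 1.9) after, so it travelled √(0.8² + 1.6²) ≈ 1.8 units.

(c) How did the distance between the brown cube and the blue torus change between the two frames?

+0.9

The distance was about 3.6 in the first image and 4.5 in the second, so they moved 0.9 units further apart.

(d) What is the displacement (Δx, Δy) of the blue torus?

(-0.5, 1.3)

The blue torus started near (1.6, 2.0) and ended near (1.1, 3.3).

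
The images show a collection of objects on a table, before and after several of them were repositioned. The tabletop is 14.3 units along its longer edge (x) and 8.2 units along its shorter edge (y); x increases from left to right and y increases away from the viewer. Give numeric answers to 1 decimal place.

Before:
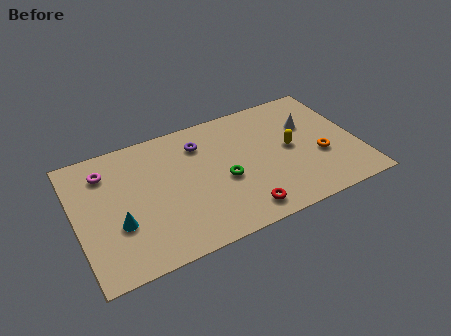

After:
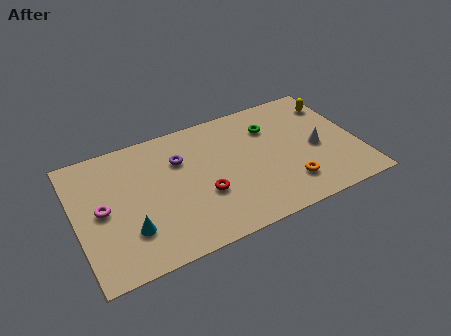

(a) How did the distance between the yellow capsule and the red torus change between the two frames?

+3.8

The distance was about 4.2 in the first image and 8.0 in the second, so they moved 3.8 units further apart.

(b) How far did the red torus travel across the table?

2.5

The red torus was near (8.0, 1.2) before and (6.3, 3.0) after, so it travelled √(1.7² + 1.8²) ≈ 2.5 units.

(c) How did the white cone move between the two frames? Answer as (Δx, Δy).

(0.2, -1.7)

The white cone was at about (12.0, 5.4) and moved to about (12.2, 3.7).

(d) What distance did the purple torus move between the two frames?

1.3

The purple torus moved from about (6.5, 6.3) to (5.4, 5.7), a distance of √(1.1² + 0.6²) ≈ 1.3.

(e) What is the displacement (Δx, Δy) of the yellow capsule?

(2.6, 2.2)

The yellow capsule was at about (10.9, 4.2) and moved to about (13.5, 6.4).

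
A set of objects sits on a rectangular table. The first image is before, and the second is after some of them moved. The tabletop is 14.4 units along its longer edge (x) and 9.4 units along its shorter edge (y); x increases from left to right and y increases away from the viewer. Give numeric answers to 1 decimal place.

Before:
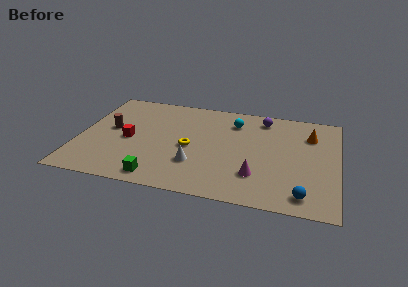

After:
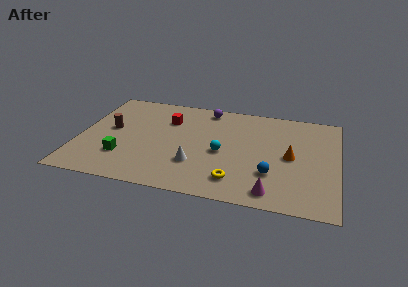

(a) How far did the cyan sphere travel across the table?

3.1

From (8.5, 7.3) to (8.0, 4.2), the cyan sphere covered √(0.5² + 3.1²) ≈ 3.1 units.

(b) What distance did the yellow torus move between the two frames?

3.7

The yellow torus moved from about (6.2, 4.3) to (8.9, 1.8), a distance of √(2.7² + 2.5²) ≈ 3.7.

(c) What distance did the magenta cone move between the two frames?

1.6

From (10.0, 2.5) to (10.9, 1.2), the magenta cone covered √(0.9² + 1.3²) ≈ 1.6 units.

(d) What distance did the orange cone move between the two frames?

2.5

The orange cone was near (12.8, 6.9) before and (11.8, 4.6) after, so it travelled √(1.0² + 2.3²) ≈ 2.5 units.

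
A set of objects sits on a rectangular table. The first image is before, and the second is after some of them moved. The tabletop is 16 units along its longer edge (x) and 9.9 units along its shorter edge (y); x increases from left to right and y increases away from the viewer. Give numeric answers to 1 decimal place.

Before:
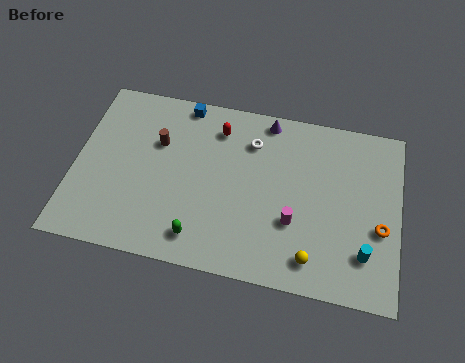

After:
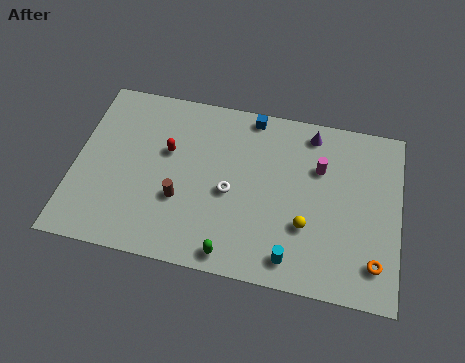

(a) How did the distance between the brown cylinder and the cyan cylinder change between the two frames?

-5.2

Before: roughly 11.2 units apart; after: 6.0. That's 5.2 units closer together.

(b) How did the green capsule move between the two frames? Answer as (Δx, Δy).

(1.6, -0.6)

The green capsule was at about (6.4, 1.6) and moved to about (8.0, 1.0).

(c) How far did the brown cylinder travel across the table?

3.3

The brown cylinder was near (4.0, 6.5) before and (5.3, 3.5) after, so it travelled √(1.3² + 3.0²) ≈ 3.3 units.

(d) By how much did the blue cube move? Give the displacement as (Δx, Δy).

(3.4, 0.0)

From the two frames, the blue cube sits at roughly (5.1, 9.0) before and (8.5, 9.0) after.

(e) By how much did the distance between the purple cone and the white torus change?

+4.1

Before: roughly 1.6 units apart; after: 5.7. That's 4.1 units further apart.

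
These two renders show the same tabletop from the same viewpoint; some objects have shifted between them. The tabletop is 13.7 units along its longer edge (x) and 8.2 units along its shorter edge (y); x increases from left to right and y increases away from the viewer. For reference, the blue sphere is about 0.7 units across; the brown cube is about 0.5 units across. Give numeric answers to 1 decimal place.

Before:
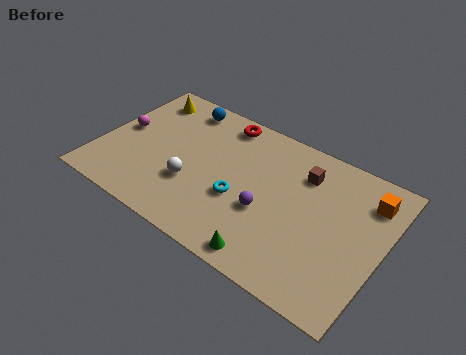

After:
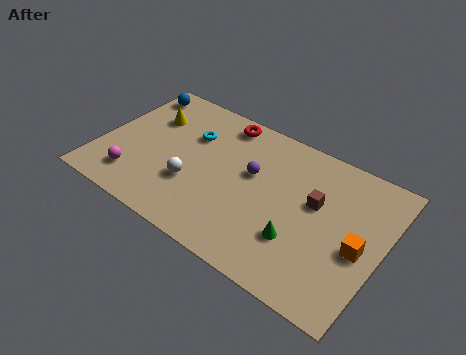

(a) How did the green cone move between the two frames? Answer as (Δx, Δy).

(1.1, 1.6)

From the two frames, the green cone sits at roughly (8.9, 0.9) before and (10.0, 2.5) after.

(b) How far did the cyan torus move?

3.8

From (7.0, 3.2) to (4.1, 5.6), the cyan torus covered √(2.9² + 2.4²) ≈ 3.8 units.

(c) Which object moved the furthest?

the cyan torus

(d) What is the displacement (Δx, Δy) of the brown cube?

(0.8, -1.3)

From the two frames, the brown cube sits at roughly (9.6, 6.2) before and (10.4, 4.9) after.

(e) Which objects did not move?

the white sphere and the red torus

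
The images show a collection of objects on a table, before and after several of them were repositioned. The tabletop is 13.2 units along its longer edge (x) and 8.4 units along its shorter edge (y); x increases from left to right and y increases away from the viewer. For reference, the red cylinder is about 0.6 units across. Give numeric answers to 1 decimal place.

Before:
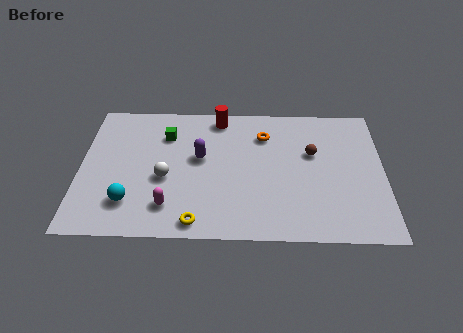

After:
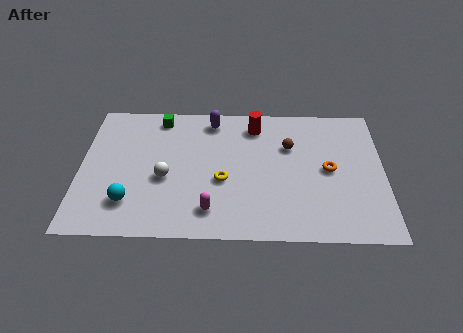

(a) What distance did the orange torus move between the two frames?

3.5

The orange torus was near (8.0, 6.3) before and (10.8, 4.2) after, so it travelled √(2.8² + 2.1²) ≈ 3.5 units.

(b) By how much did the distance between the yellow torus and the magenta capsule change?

+0.4

They were about 1.5 units apart before and 1.9 after — 0.4 units further apart.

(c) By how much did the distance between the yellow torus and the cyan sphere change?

+1.1

They were about 3.1 units apart before and 4.2 after — 1.1 units further apart.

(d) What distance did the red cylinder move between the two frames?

1.7

The red cylinder moved from about (6.0, 7.4) to (7.6, 6.9), a distance of √(1.6² + 0.5²) ≈ 1.7.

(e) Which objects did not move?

the cyan sphere and the white sphere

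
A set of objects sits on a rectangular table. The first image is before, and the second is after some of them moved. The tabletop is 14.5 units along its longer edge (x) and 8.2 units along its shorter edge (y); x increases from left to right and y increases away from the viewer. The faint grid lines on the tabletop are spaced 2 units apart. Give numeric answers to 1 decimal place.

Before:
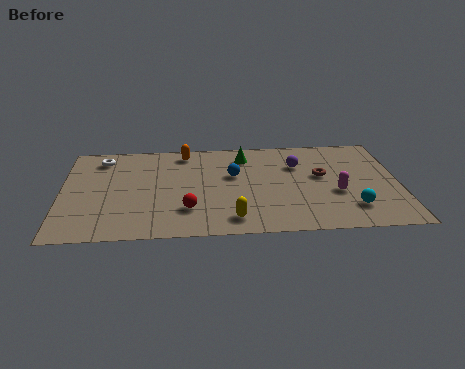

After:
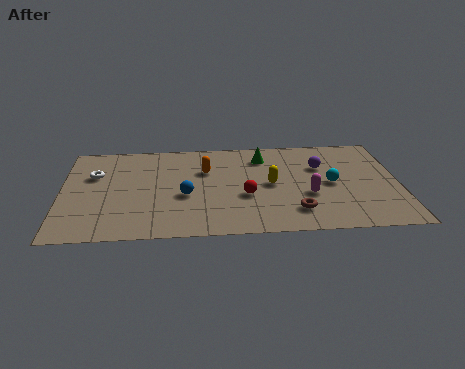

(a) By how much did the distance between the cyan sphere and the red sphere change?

-3.2

They were about 7.0 units apart before and 3.8 after — 3.2 units closer together.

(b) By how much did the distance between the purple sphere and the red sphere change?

-1.9

Before: roughly 5.9 units apart; after: 4.0. That's 1.9 units closer together.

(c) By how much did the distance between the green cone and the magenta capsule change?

-1.3

Before: roughly 5.2 units apart; after: 3.9. That's 1.3 units closer together.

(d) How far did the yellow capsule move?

3.3

The yellow capsule was near (7.3, 1.3) before and (9.0, 4.1) after, so it travelled √(1.7² + 2.8²) ≈ 3.3 units.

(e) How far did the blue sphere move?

2.6

The blue sphere was near (7.4, 5.0) before and (5.3, 3.4) after, so it travelled √(2.1² + 1.6²) ≈ 2.6 units.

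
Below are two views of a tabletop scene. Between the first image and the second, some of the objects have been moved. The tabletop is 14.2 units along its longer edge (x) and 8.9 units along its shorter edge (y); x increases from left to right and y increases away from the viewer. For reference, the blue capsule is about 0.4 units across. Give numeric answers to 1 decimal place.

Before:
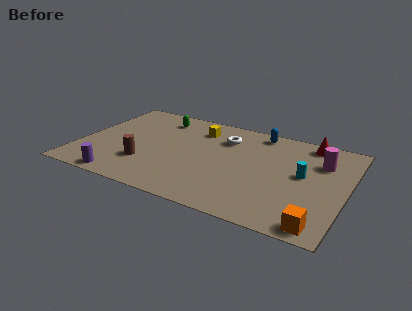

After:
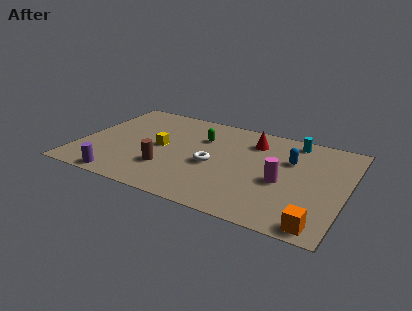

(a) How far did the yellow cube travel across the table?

3.0

The yellow cube was near (6.0, 7.0) before and (4.3, 4.5) after, so it travelled √(1.7² + 2.5²) ≈ 3.0 units.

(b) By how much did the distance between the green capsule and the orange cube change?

-2.7

The distance was about 11.3 in the first image and 8.6 in the second, so they moved 2.7 units closer together.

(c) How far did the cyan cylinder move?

3.1

The cyan cylinder moved from about (11.9, 4.8) to (11.1, 7.8), a distance of √(0.8² + 3.0²) ≈ 3.1.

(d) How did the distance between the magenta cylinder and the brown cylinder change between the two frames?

-3.6

They were about 9.7 units apart before and 6.1 after — 3.6 units closer together.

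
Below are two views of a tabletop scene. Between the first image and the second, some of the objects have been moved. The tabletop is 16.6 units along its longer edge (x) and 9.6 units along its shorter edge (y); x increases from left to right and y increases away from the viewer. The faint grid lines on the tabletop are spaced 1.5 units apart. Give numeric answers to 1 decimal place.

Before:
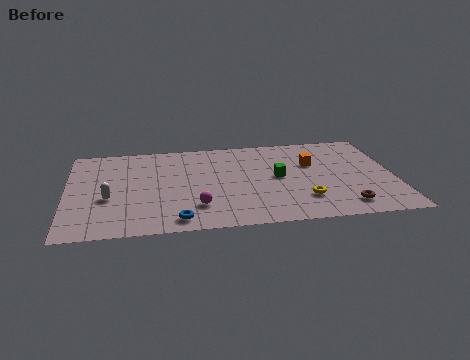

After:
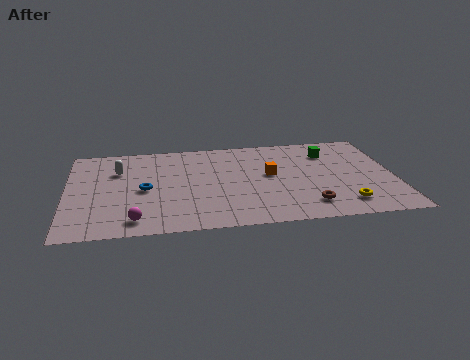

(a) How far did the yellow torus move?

2.1

From (11.9, 2.5) to (13.9, 1.8), the yellow torus covered √(2.0² + 0.7²) ≈ 2.1 units.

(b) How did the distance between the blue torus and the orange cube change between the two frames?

-2.2

Before: roughly 8.6 units apart; after: 6.4. That's 2.2 units closer together.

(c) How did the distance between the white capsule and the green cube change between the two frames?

+2.1

They were about 8.7 units apart before and 10.8 after — 2.1 units further apart.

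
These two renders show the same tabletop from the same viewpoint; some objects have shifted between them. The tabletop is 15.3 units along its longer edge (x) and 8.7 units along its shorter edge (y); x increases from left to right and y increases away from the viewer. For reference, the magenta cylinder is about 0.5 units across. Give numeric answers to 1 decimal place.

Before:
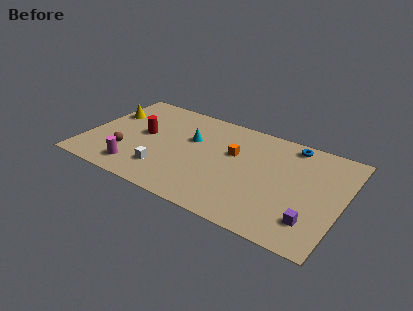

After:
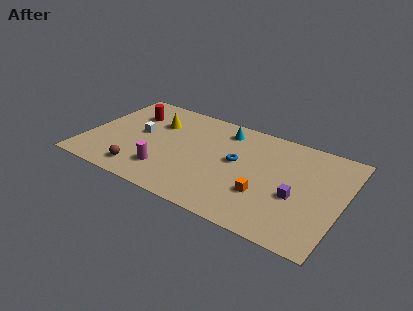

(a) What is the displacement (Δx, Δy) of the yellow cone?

(2.9, 0.3)

From the two frames, the yellow cone sits at roughly (1.0, 5.8) before and (3.9, 6.1) after.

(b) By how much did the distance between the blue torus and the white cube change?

-3.0

The distance was about 8.9 in the first image and 5.9 in the second, so they moved 3.0 units closer together.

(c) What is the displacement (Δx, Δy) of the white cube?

(-1.9, 2.6)

The white cube started near (5.0, 2.1) and ended near (3.1, 4.7).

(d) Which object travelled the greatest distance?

the blue torus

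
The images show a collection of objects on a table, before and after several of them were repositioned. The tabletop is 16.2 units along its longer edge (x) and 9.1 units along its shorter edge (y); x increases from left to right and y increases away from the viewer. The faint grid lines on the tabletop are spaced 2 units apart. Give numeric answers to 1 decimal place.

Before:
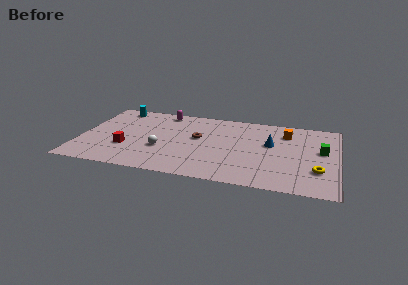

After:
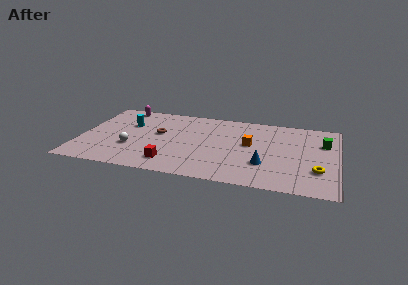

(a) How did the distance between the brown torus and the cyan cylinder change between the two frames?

-3.9

The distance was about 6.1 in the first image and 2.2 in the second, so they moved 3.9 units closer together.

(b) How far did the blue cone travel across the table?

2.6

The blue cone moved from about (12.0, 5.4) to (11.7, 2.8), a distance of √(0.3² + 2.6²) ≈ 2.6.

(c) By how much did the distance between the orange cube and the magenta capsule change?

+1.0

They were about 8.0 units apart before and 9.0 after — 1.0 units further apart.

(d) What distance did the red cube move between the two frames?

3.2

The red cube moved from about (3.0, 3.0) to (5.9, 1.7), a distance of √(2.9² + 1.3²) ≈ 3.2.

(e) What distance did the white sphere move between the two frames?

1.9

The white sphere moved from about (5.2, 3.3) to (3.3, 3.1), a distance of √(1.9² + 0.2²) ≈ 1.9.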